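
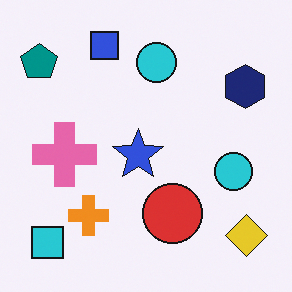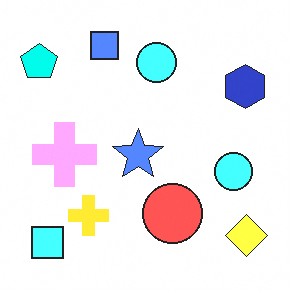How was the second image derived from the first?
This is the original image noticeably brightened.

Every pixel — background and shapes alike — is uniformly brightened.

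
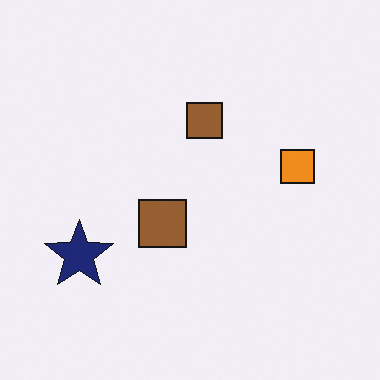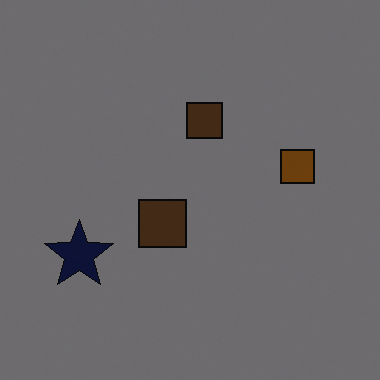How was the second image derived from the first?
The second image is the first noticeably darkened.

Every pixel — background and shapes alike — is uniformly darkened.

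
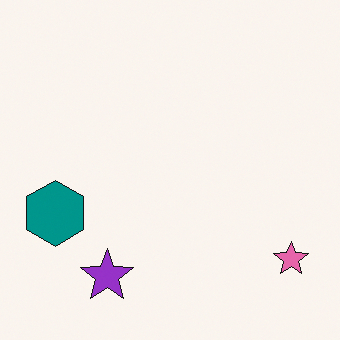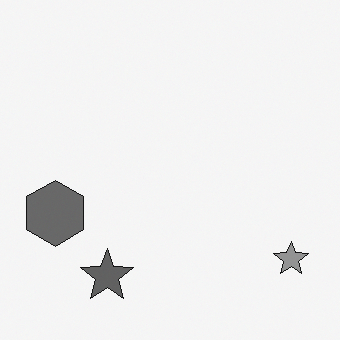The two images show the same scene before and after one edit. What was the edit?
This is the original image converted to grayscale.

All color is removed — every shape is now a shade of grey.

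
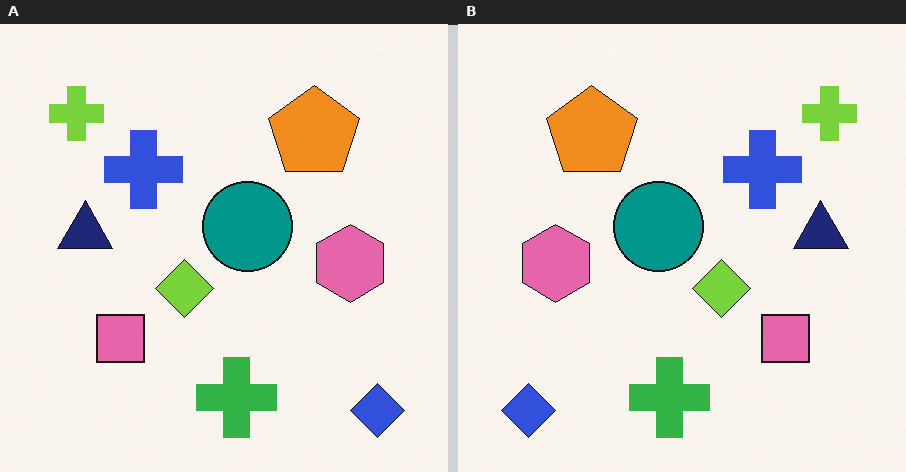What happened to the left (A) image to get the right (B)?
It was flipped horizontally (left ↔ right).

The blue diamond is in the bottom-right of the left (A) image and the bottom-left of the right (B) — shapes on opposite sides of the vertical midline have swapped in a mirror flip.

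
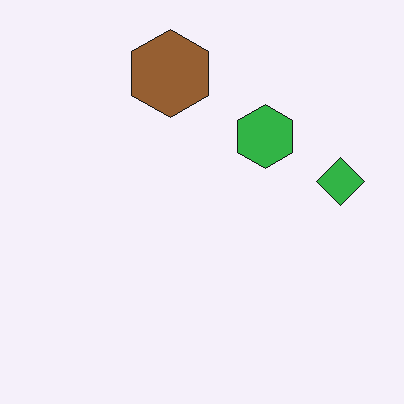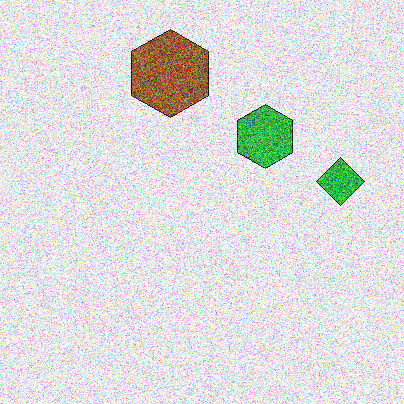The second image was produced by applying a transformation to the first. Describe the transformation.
The image was degraded with strong gaussian noise.

Random speckle covers the whole image, including the flat background.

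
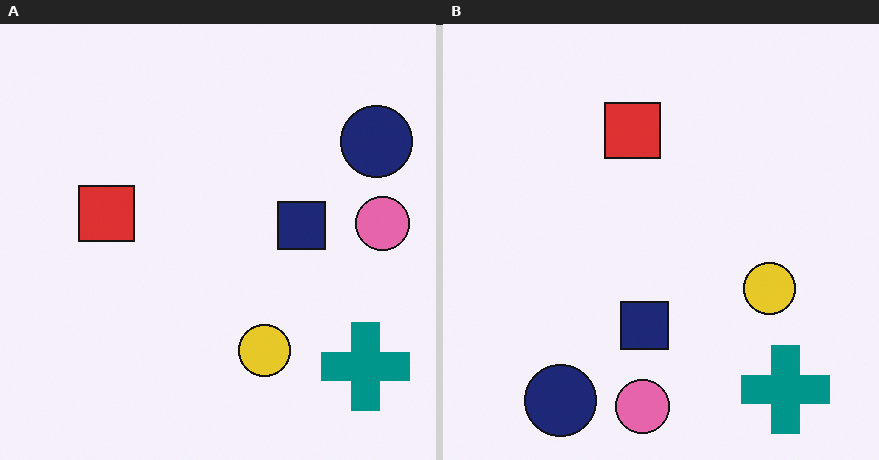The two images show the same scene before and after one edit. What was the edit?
Transposed (reflected across the top-left ↔ bottom-right diagonal).

Shapes have swapped their row and column positions — what was in the top-right is now in the bottom-left — a diagonal reflection.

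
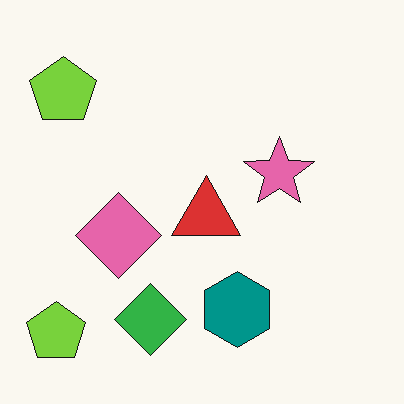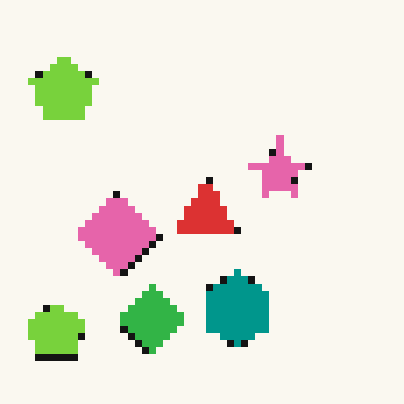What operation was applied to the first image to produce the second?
This is the original image pixelated into visible square blocks.

Shapes are reduced to large square blocks; fine edges and outlines are lost — a downscale-then-upscale (mosaic) effect.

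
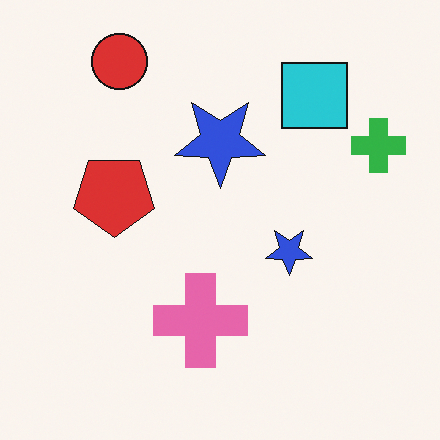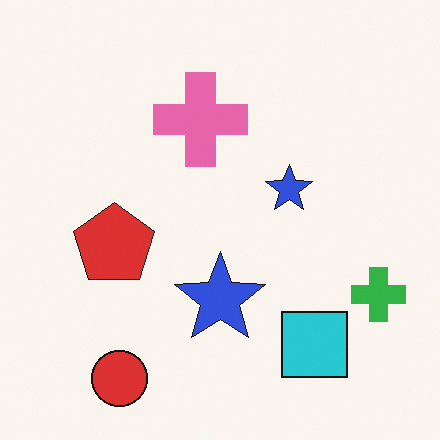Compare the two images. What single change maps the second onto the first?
The first image is the second flipped vertically (top ↔ bottom).

The red circle is in the bottom-left of the second image and the top-left of the first — shapes on opposite sides of the horizontal midline have swapped in a mirror flip.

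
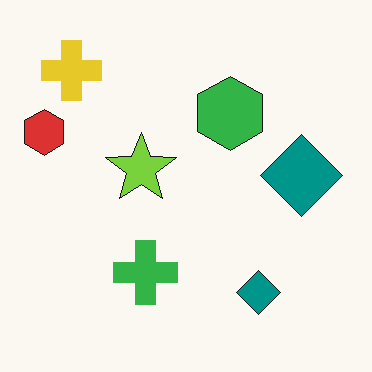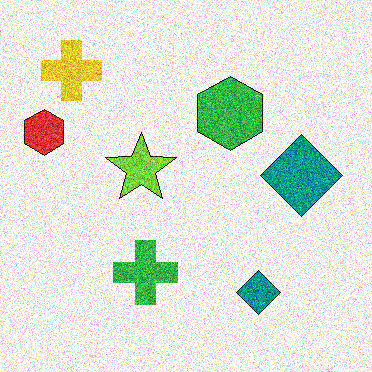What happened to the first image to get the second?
The transformation is: degraded with heavy additive noise.

Random speckle covers the whole image, including the flat background.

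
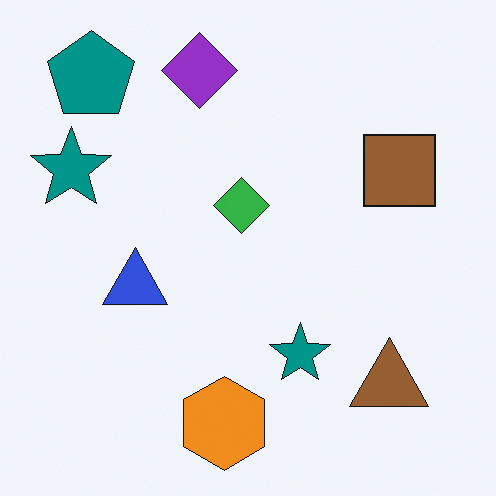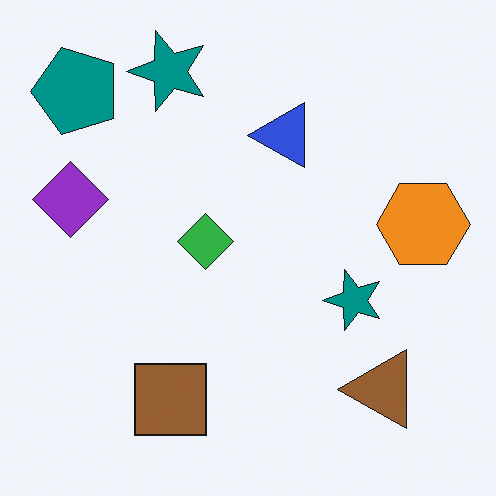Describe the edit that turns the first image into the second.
The second image is the first transposed (reflected across the top-left ↔ bottom-right diagonal).

Shapes have swapped their row and column positions — what was in the top-right is now in the bottom-left — a diagonal reflection.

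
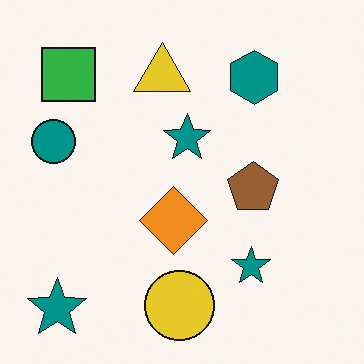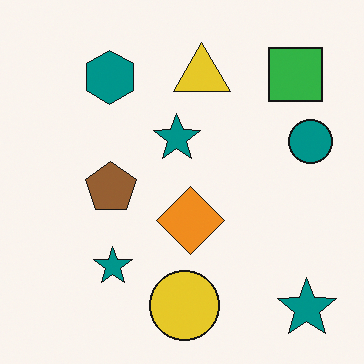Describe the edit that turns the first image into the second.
The second image is the first flipped horizontally (left ↔ right).

The teal circle is in the left of the first image and the right of the second — shapes on opposite sides of the vertical midline have swapped in a mirror flip.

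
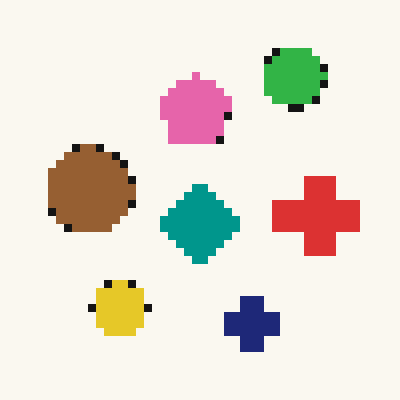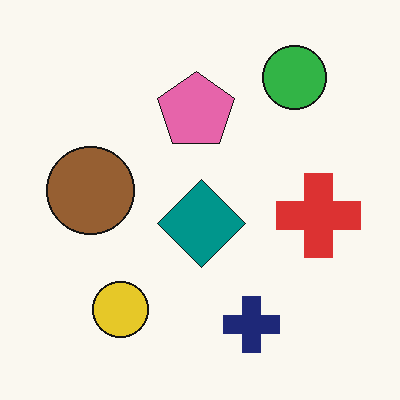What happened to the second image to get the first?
This is the original image moderately pixelated.

Shapes are reduced to large square blocks; fine edges and outlines are lost — a downscale-then-upscale (mosaic) effect.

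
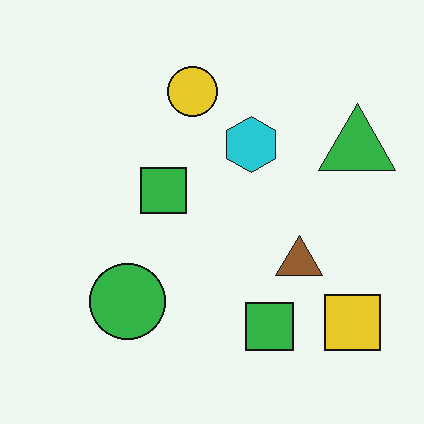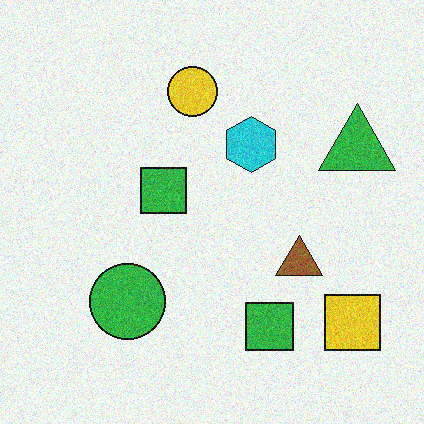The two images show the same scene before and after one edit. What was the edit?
This is the original image degraded with moderate additive noise.

Random speckle covers the whole image, including the flat background.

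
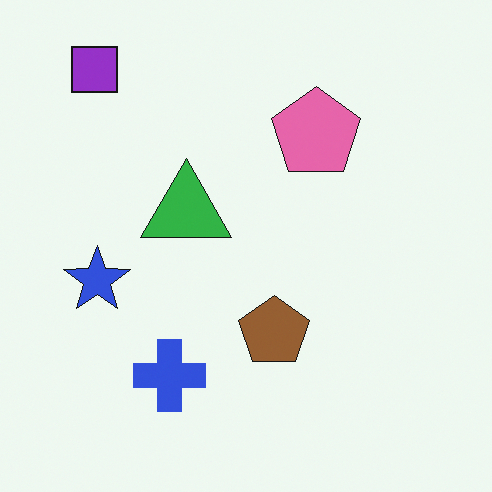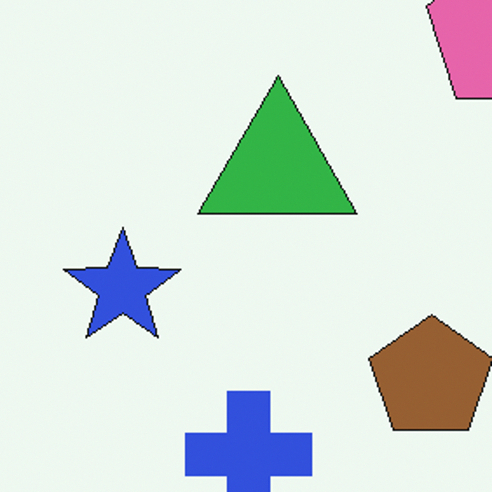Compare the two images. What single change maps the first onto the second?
Cropped to a noticeably smaller region and rescaled.

The visible shapes are larger and the field of view is narrower; shapes near the original edges may be partly or wholly outside the frame — a crop-and-rescale.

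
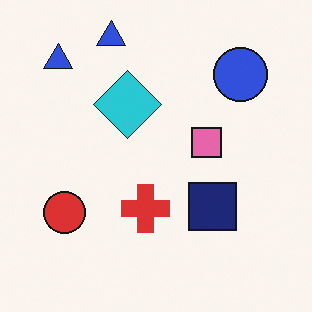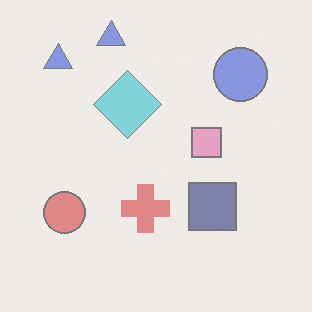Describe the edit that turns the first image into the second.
The image was given much lower contrast.

Tones are pushed toward mid-grey across the whole image — a global contrast change.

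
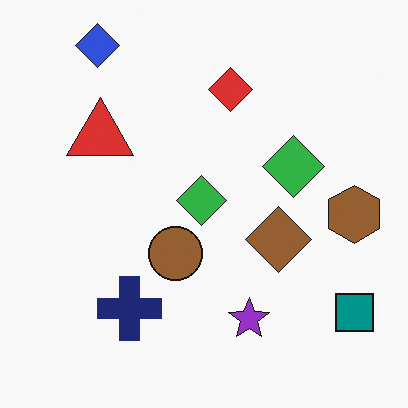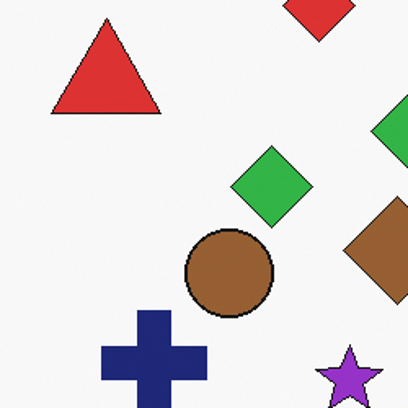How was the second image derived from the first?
It was cropped to a noticeably smaller region and rescaled.

The visible shapes are larger and the field of view is narrower; shapes near the original edges may be partly or wholly outside the frame — a crop-and-rescale.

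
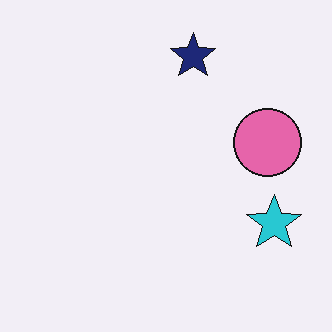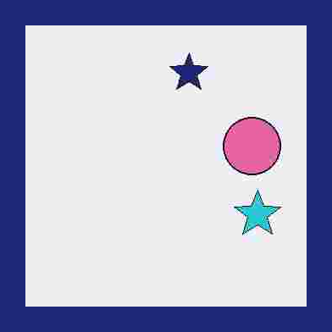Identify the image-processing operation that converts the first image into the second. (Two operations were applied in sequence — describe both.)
It was heavily JPEG-compressed with obvious blocking artifacts, then framed with a navy border.

Blocky 8×8 compression artifacts appear around shape edges and the flat background shows ringing — characteristic JPEG degradation. A solid navy frame runs around the edge of the second image, with the content slightly shrunk inside it.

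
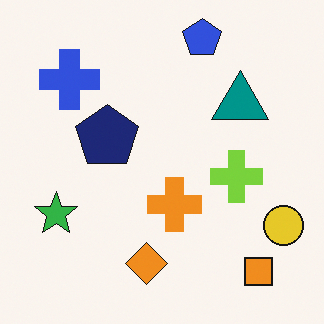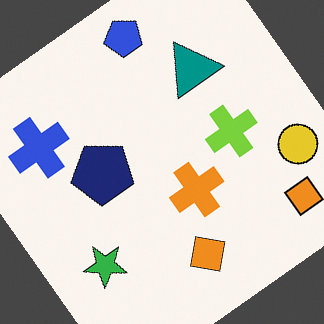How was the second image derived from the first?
The image was rotated counter-clockwise by a large amount — several tens of degrees.

Every shape is tilted by the same angle and the image corners show triangular fill wedges — a whole-image rotation by a non-right angle.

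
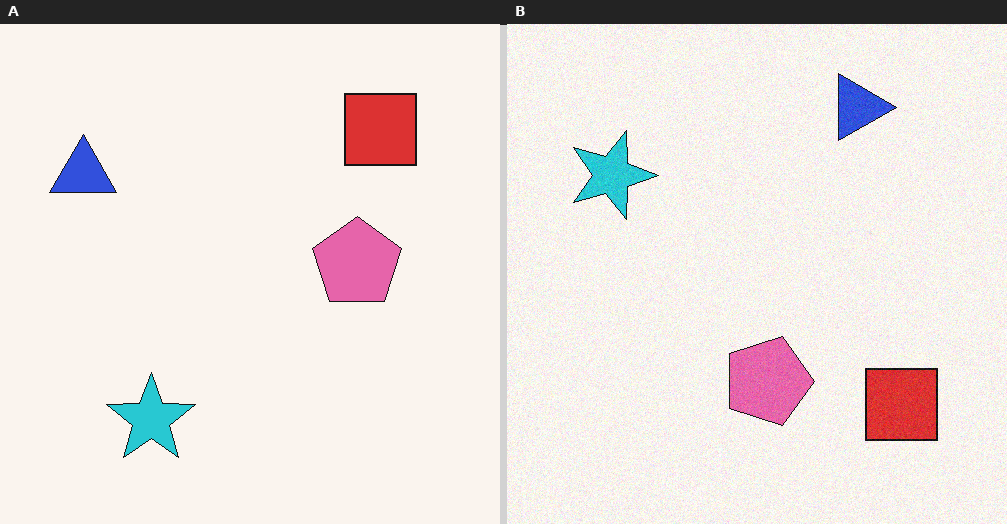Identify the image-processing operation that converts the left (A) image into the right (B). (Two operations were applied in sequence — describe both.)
This is the original image rotated 90° clockwise, then degraded with subtle gaussian noise.

The blue triangle sits in the top-left of the left (A) image and the top-right of the right (B) — consistent with a whole-image 90° clockwise rotation. Random speckle covers the whole image, including the flat background.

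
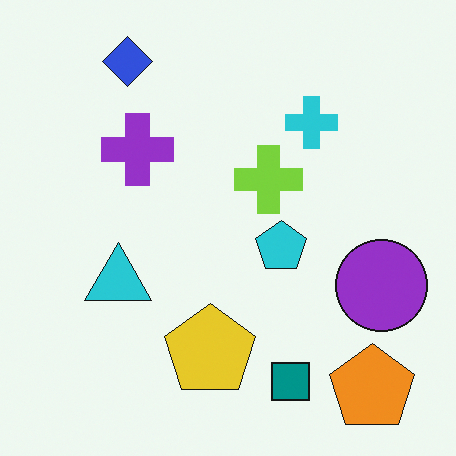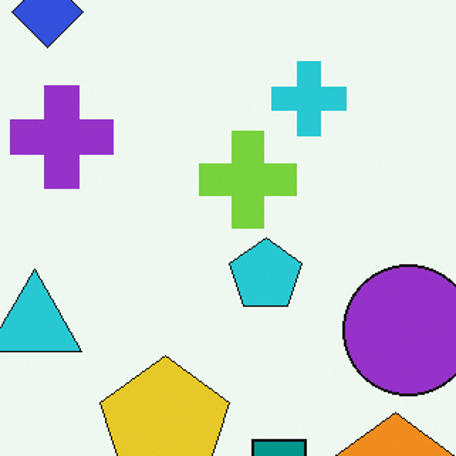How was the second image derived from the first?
This is the original image cropped slightly and scaled back up.

The visible shapes are larger and the field of view is narrower; shapes near the original edges may be partly or wholly outside the frame — a crop-and-rescale.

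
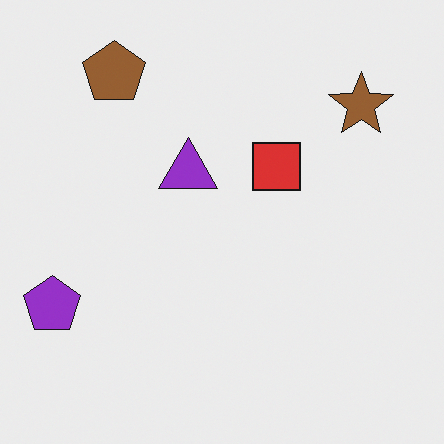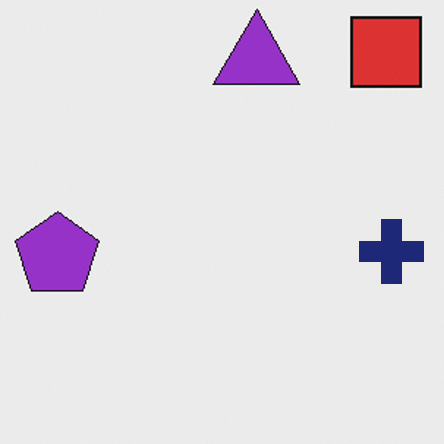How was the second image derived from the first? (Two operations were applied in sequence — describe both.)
Cropped to a modestly smaller region and rescaled, then overlaid with an additional navy cross.

The visible shapes are larger and the field of view is narrower; shapes near the original edges may be partly or wholly outside the frame — a crop-and-rescale. A navy cross appears in the second image that is absent from the first.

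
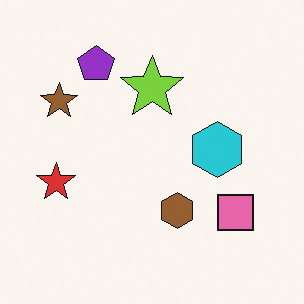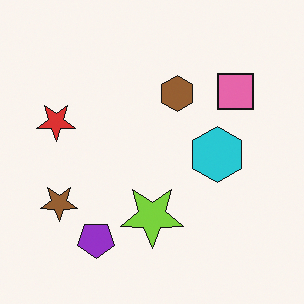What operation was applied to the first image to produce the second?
This is the original image flipped vertically (top ↔ bottom).

The purple pentagon is in the top-left of the first image and the bottom-left of the second — shapes on opposite sides of the horizontal midline have swapped in a mirror flip.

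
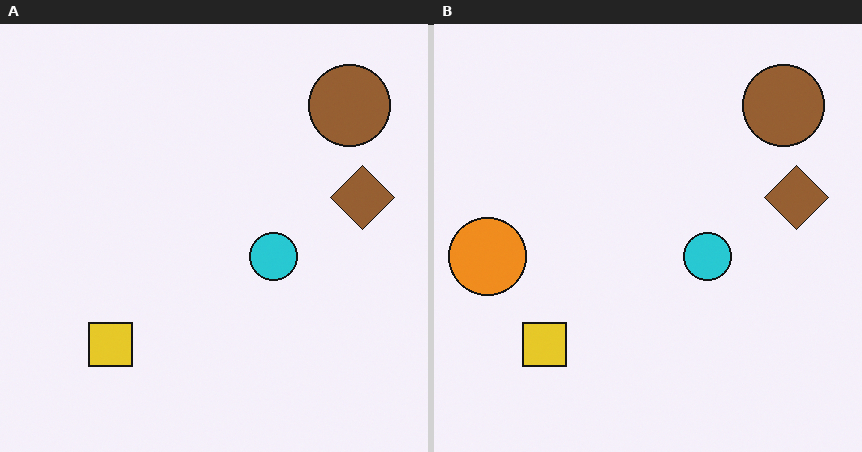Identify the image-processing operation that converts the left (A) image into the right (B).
Overlaid with an additional orange circle.

An orange circle appears in the right (B) image that is absent from the left (A).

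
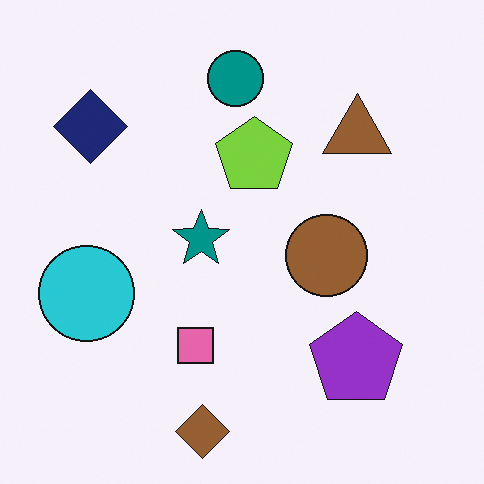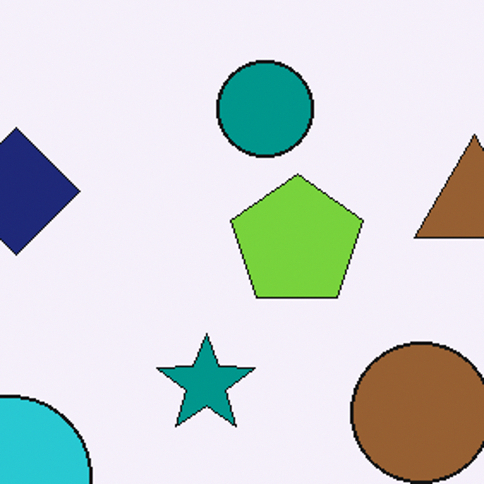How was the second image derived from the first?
It was cropped tightly and scaled back up.

The visible shapes are larger and the field of view is narrower; shapes near the original edges may be partly or wholly outside the frame — a crop-and-rescale.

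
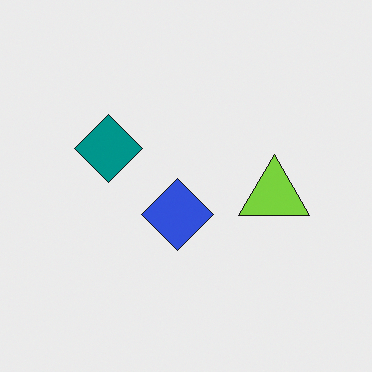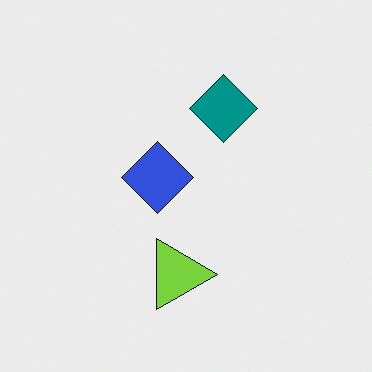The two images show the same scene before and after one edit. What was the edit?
Rotated 90° clockwise.

The lime triangle sits in the right of the first image and the bottom of the second — consistent with a whole-image 90° clockwise rotation.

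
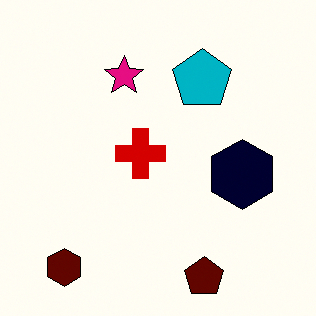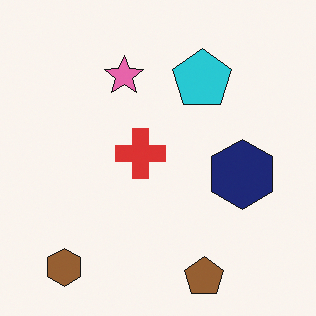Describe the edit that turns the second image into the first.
It was boosted in contrast.

Tones are pushed away from mid-grey across the whole image — a global contrast change.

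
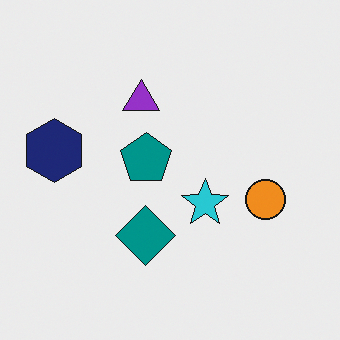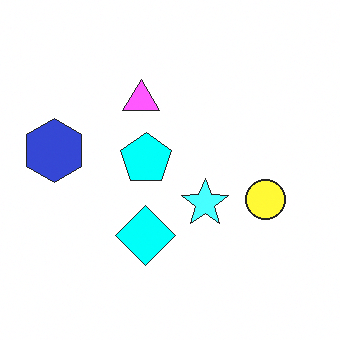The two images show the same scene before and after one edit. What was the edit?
The second image is the first substantially brightened.

Every pixel — background and shapes alike — is uniformly brightened.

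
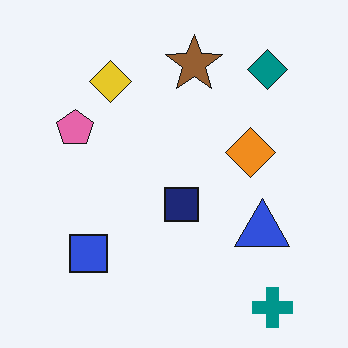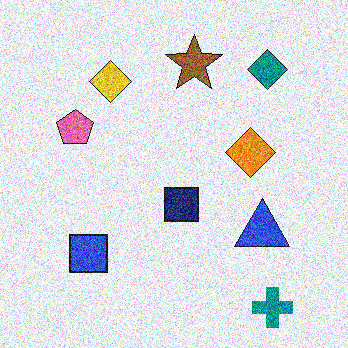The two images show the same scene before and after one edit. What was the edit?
This is the original image degraded with a thick layer of grain.

Random speckle covers the whole image, including the flat background.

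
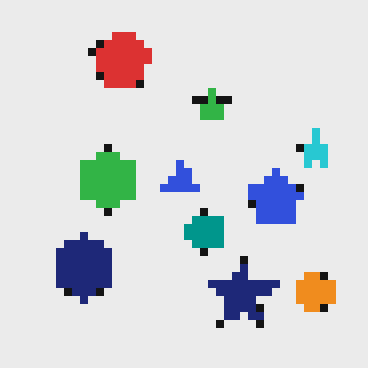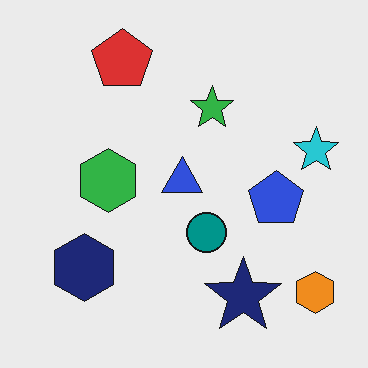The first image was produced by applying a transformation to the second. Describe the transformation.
The image was pixelated into visible square blocks.

Shapes are reduced to large square blocks; fine edges and outlines are lost — a downscale-then-upscale (mosaic) effect.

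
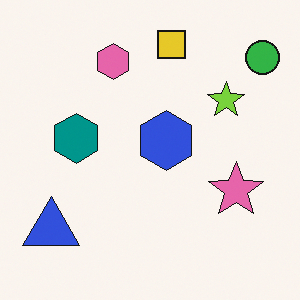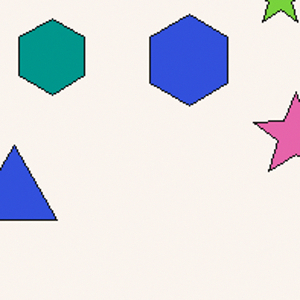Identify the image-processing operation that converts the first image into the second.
The second image is the first cropped to a modestly smaller region and rescaled.

The visible shapes are larger and the field of view is narrower; shapes near the original edges may be partly or wholly outside the frame — a crop-and-rescale.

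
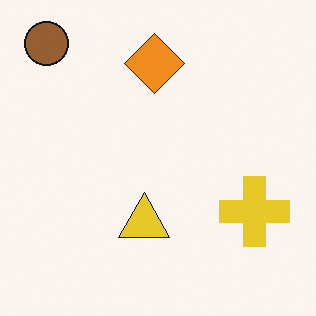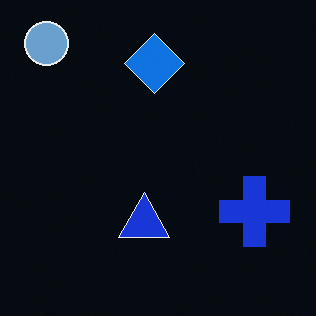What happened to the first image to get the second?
The transformation is: color-inverted (negative).

The light background has become dark and every shape's color is its complement — a photographic negative.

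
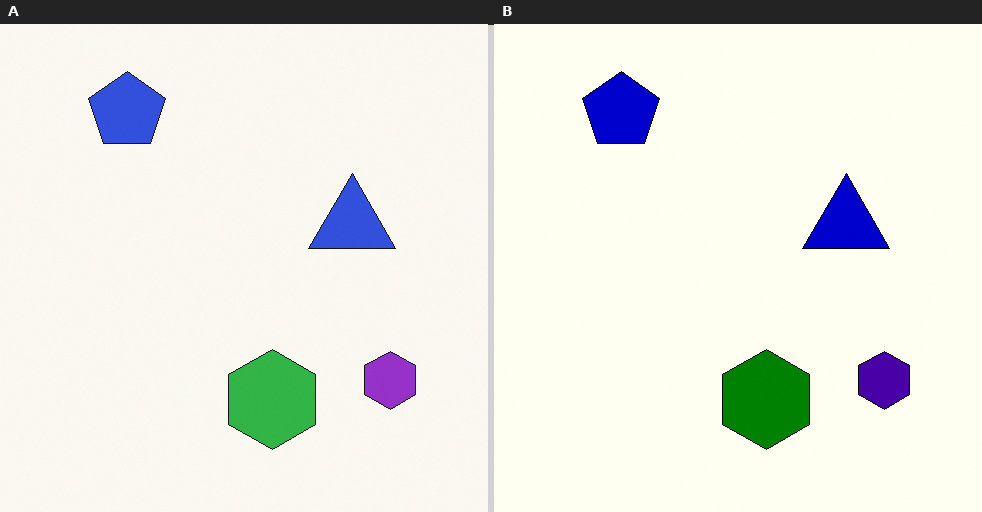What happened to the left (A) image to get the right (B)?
The right (B) image is the left (A) boosted in contrast.

Tones are pushed away from mid-grey across the whole image — a global contrast change.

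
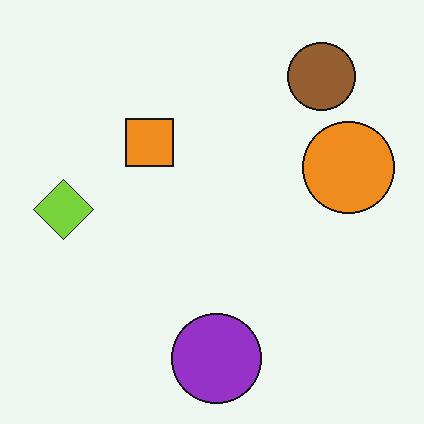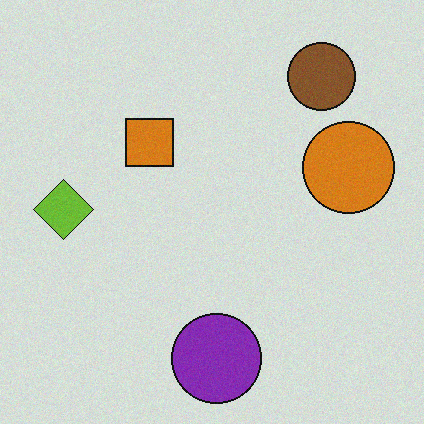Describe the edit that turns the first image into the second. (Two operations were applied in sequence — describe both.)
Darkened a little, then degraded with a light layer of grain.

Every pixel — background and shapes alike — is uniformly darkened. Random speckle covers the whole image, including the flat background.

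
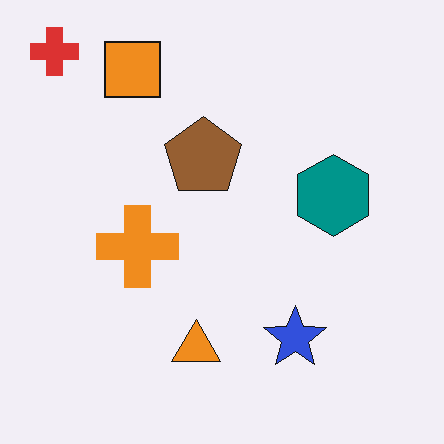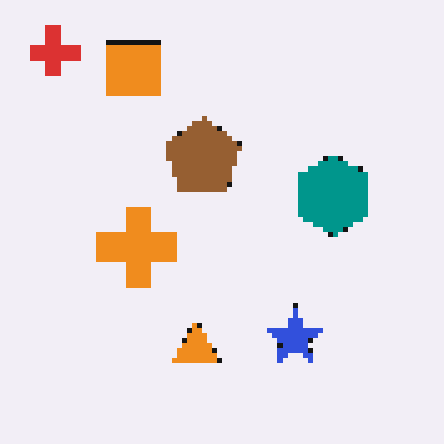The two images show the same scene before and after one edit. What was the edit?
The image was mildly pixelated.

Shapes are reduced to large square blocks; fine edges and outlines are lost — a downscale-then-upscale (mosaic) effect.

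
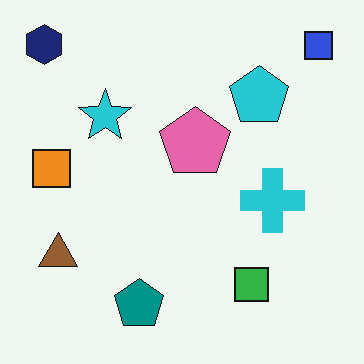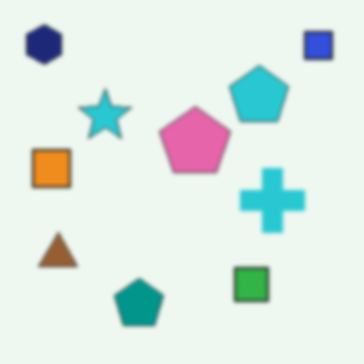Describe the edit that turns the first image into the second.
Slightly softened.

Shape edges and outlines are uniformly softened across the whole image.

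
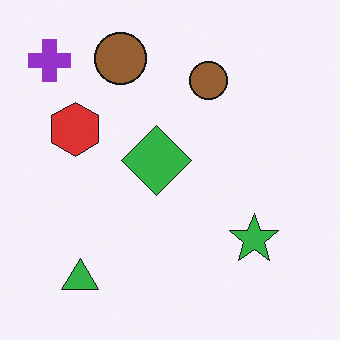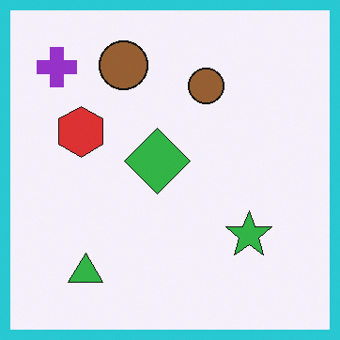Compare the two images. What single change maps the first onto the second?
This is the original image framed with a cyan border.

A solid cyan frame runs around the edge of the second image, with the content slightly shrunk inside it.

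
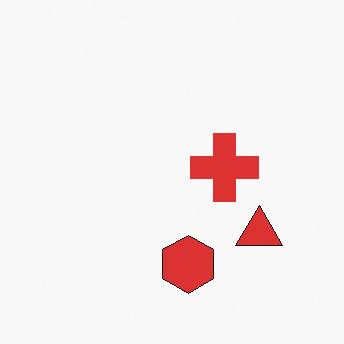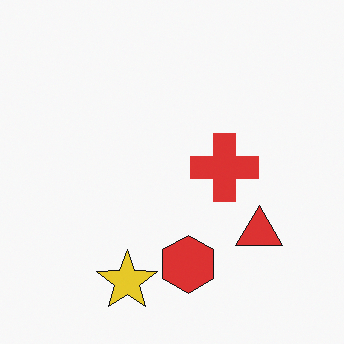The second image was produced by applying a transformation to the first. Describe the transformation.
The second image is the first overlaid with an additional yellow star.

A yellow star appears in the second image that is absent from the first.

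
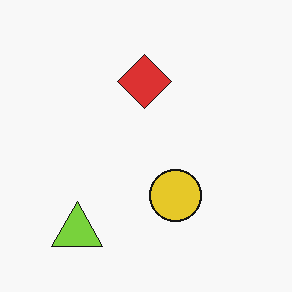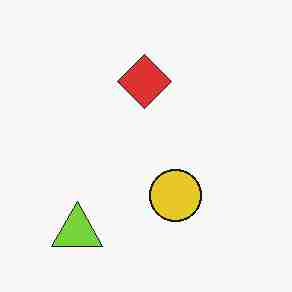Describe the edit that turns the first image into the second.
This is the original image degraded with heavy JPEG compression.

Blocky 8×8 compression artifacts appear around shape edges and the flat background shows ringing — characteristic JPEG degradation.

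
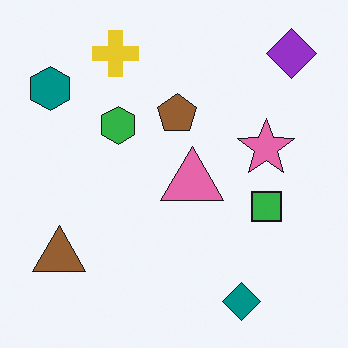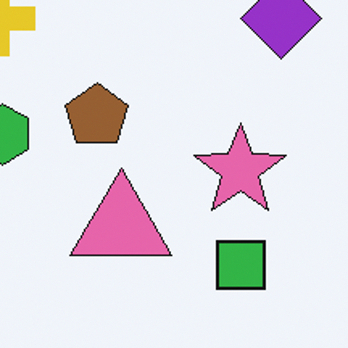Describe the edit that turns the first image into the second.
This is the original image cropped to a modestly smaller region and rescaled.

The visible shapes are larger and the field of view is narrower; shapes near the original edges may be partly or wholly outside the frame — a crop-and-rescale.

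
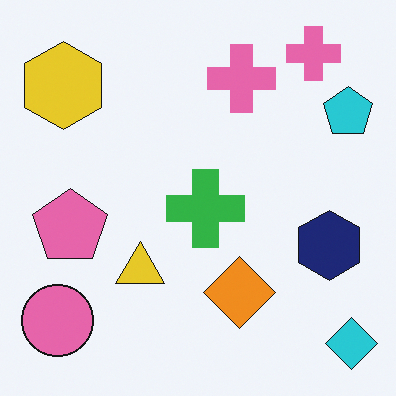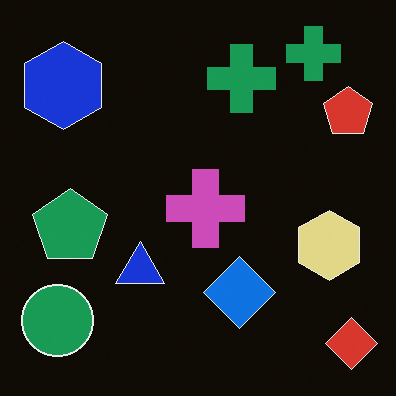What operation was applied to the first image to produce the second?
The transformation is: color-inverted (negative).

The light background has become dark and every shape's color is its complement — a photographic negative.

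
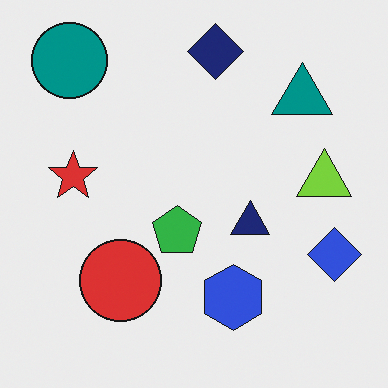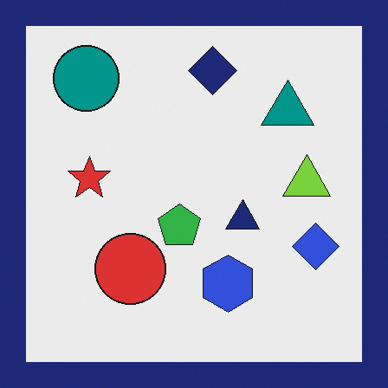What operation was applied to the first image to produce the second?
Framed with a navy border.

A solid navy frame runs around the edge of the second image, with the content slightly shrunk inside it.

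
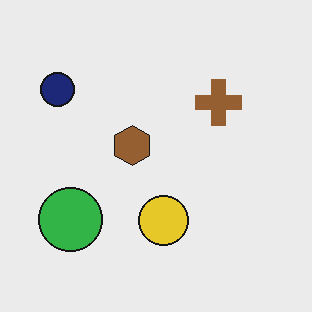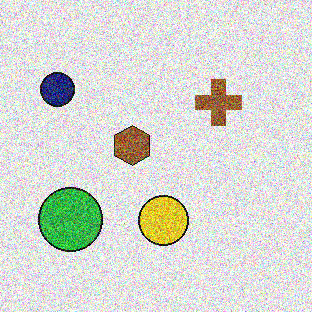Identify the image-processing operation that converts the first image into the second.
Degraded with strong gaussian noise.

Random speckle covers the whole image, including the flat background.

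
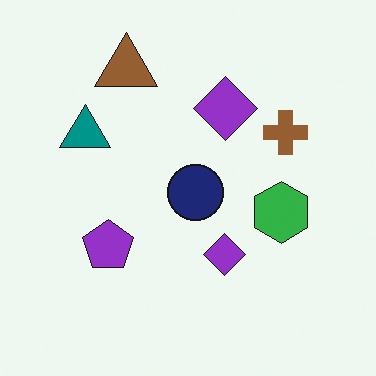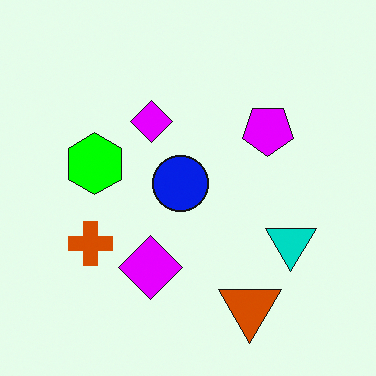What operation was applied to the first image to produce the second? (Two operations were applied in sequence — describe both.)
The image was heavily oversaturated, then rotated 180°.

All colors are more vivid — a global saturation change. The brown triangle sits in the top of the first image and the bottom of the second — consistent with a whole-image 180° rotation.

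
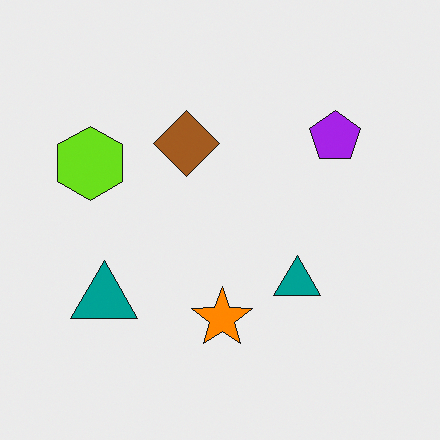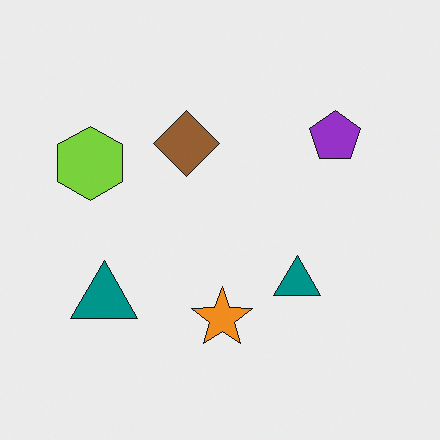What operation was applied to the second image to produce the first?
The first image is the second slightly oversaturated.

All colors are more vivid — a global saturation change.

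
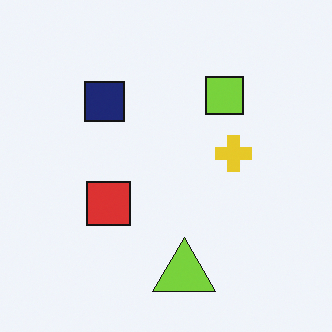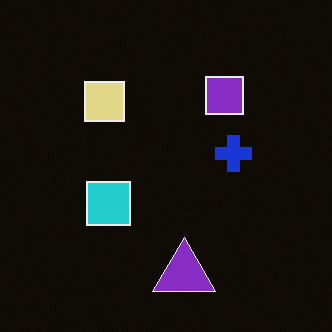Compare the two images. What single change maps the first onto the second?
The image was color-inverted (negative).

The light background has become dark and every shape's color is its complement — a photographic negative.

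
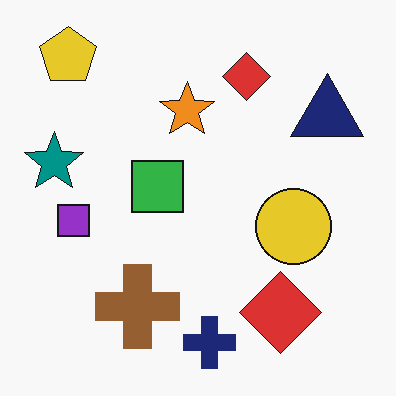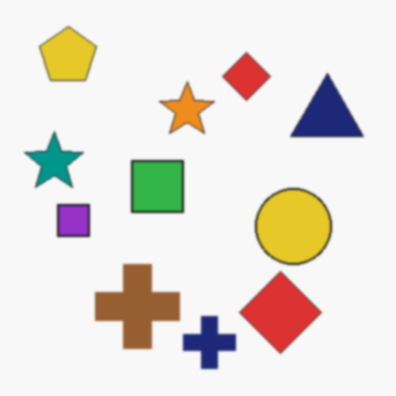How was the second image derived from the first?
Given a subtle gaussian blur.

Shape edges and outlines are uniformly softened across the whole image.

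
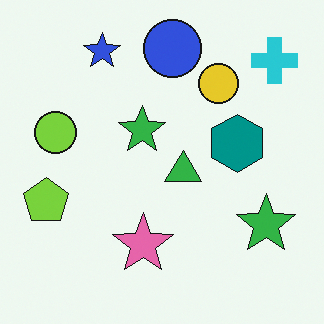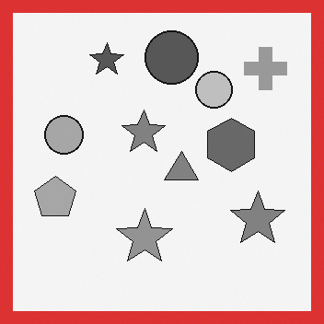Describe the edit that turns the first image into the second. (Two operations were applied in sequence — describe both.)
It was converted to grayscale, then framed with a red border.

All color is removed — every shape is now a shade of grey. A solid red frame runs around the edge of the second image, with the content slightly shrunk inside it.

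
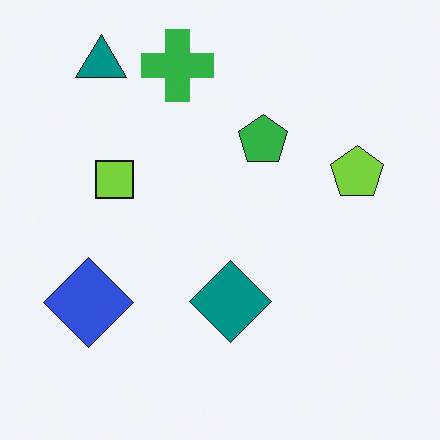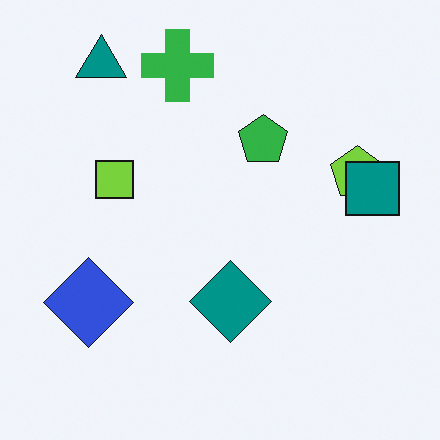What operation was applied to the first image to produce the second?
This is the original image overlaid with an additional teal square.

A teal square appears in the second image that is absent from the first.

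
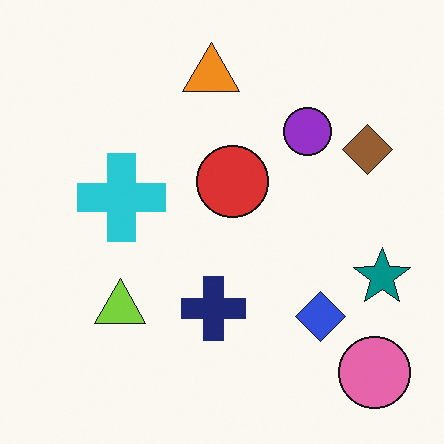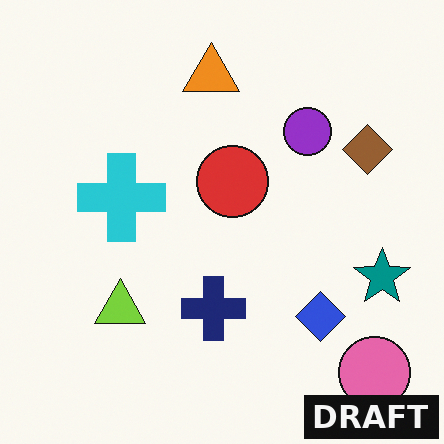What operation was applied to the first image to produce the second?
Watermarked with the text "DRAFT" in the lower-right corner.

A dark label reading "DRAFT" appears in the lower-right corner.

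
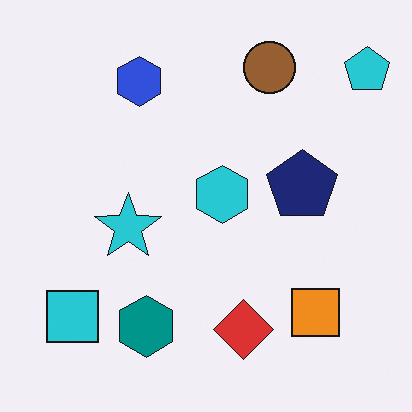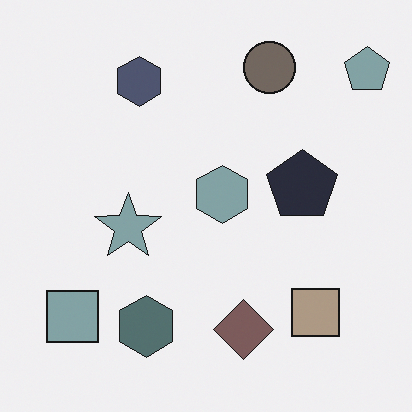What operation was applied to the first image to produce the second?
Made much more muted (saturation change).

All colors are more muted and greyish — a global saturation change.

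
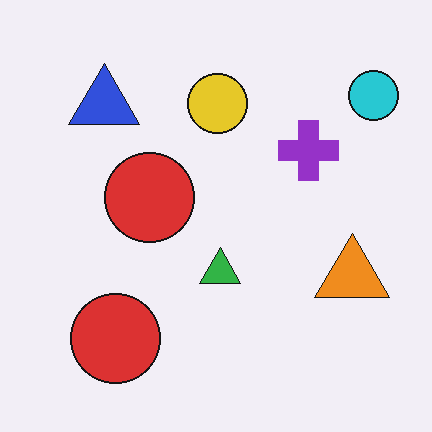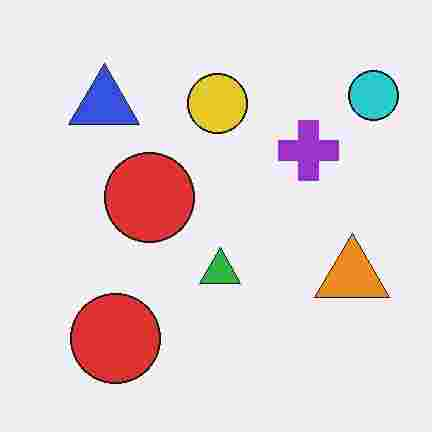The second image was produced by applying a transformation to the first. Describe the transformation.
It was heavily JPEG-compressed with obvious blocking artifacts.

Blocky 8×8 compression artifacts appear around shape edges and the flat background shows ringing — characteristic JPEG degradation.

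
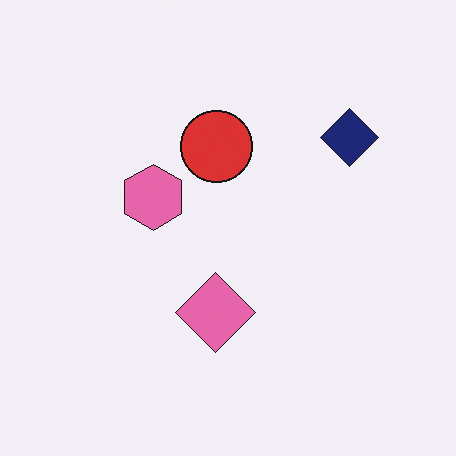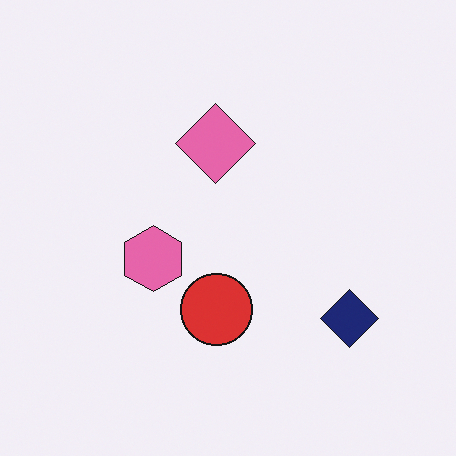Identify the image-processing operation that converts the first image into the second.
Flipped vertically (top ↔ bottom).

The navy diamond is in the top-right of the first image and the bottom-right of the second — shapes on opposite sides of the horizontal midline have swapped in a mirror flip.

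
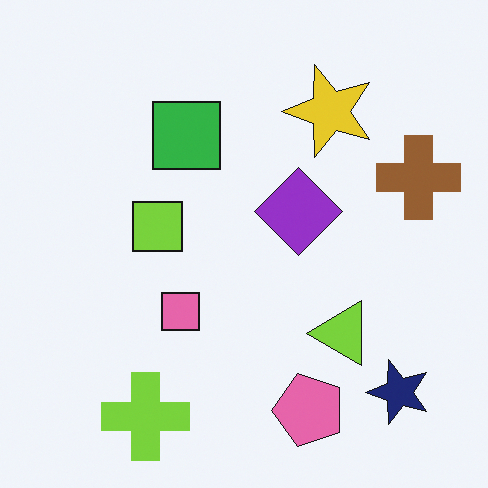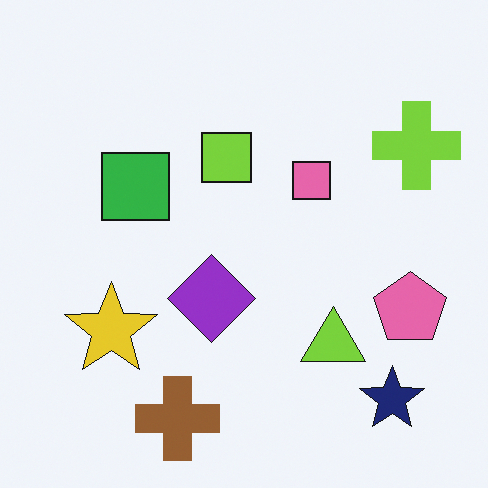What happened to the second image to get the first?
Transposed (reflected across the top-left ↔ bottom-right diagonal).

Shapes have swapped their row and column positions — what was in the top-right is now in the bottom-left — a diagonal reflection.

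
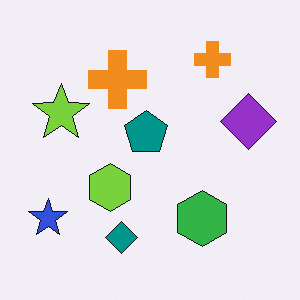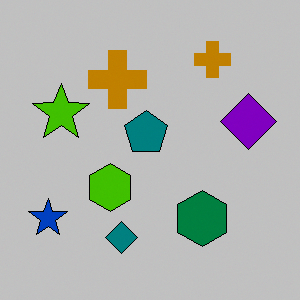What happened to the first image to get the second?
The image was aggressively posterized.

Each flat color has snapped to a coarser quantized level — most visibly, the near-white background has dropped to a flat grey.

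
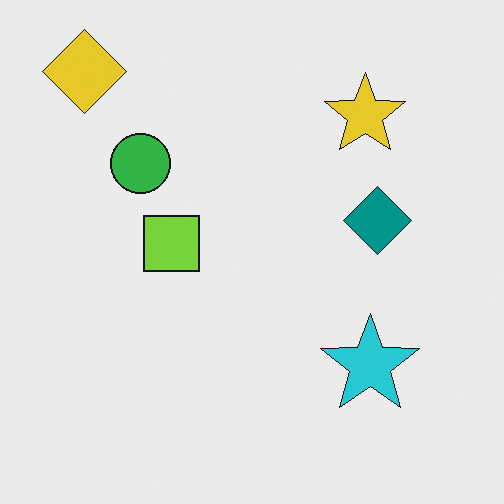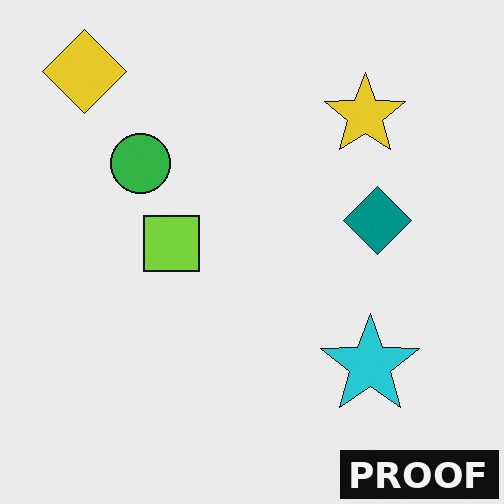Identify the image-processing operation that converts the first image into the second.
This is the original image watermarked with the text "PROOF" in the lower-right corner.

A dark label reading "PROOF" appears in the lower-right corner.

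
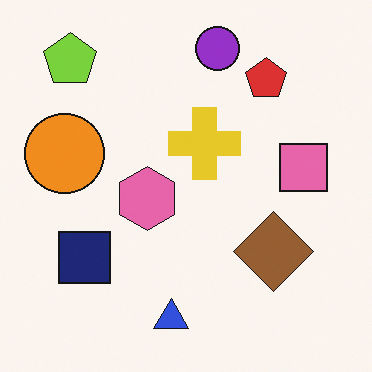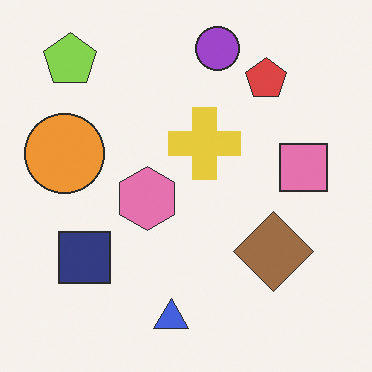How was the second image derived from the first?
This is the original image given slightly reduced contrast.

Tones are pushed toward mid-grey across the whole image — a global contrast change.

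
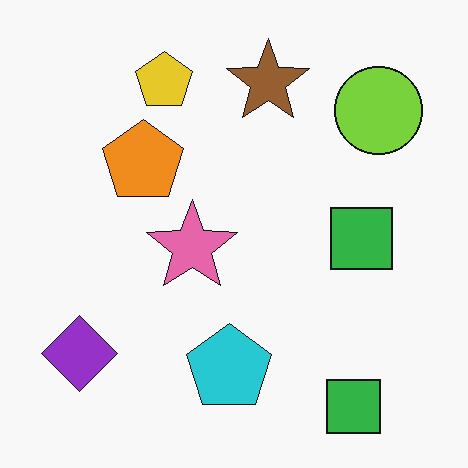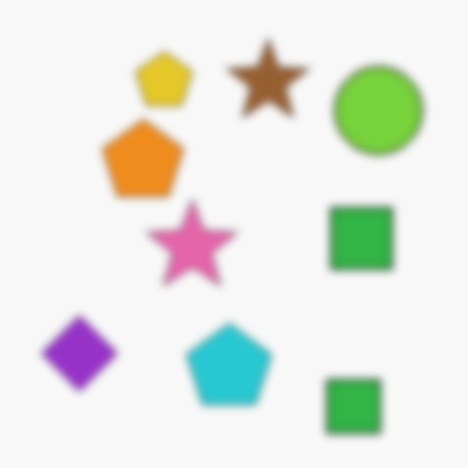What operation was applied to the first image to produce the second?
The image was noticeably gaussian-blurred.

Shape edges and outlines are uniformly softened across the whole image.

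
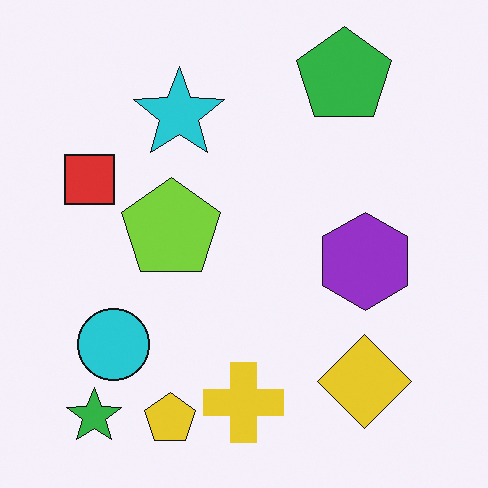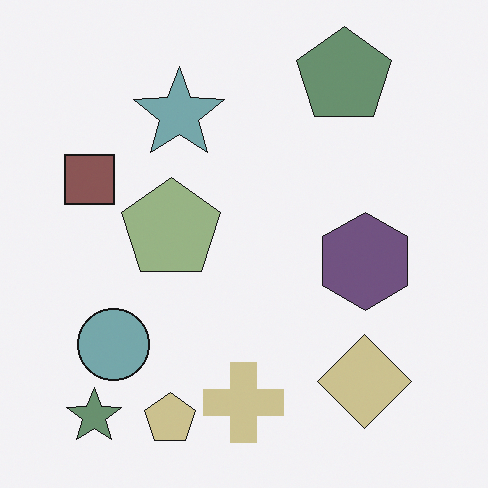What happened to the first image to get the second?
The transformation is: made much more muted (saturation change).

All colors are more muted and greyish — a global saturation change.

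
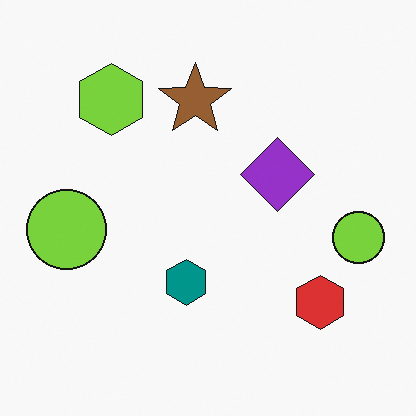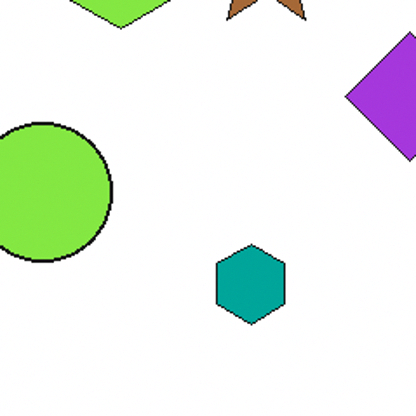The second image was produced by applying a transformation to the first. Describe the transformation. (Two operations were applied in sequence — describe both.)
The transformation is: slightly brightened, then cropped tightly and scaled back up.

Every pixel — background and shapes alike — is uniformly brightened. The visible shapes are larger and the field of view is narrower; shapes near the original edges may be partly or wholly outside the frame — a crop-and-rescale.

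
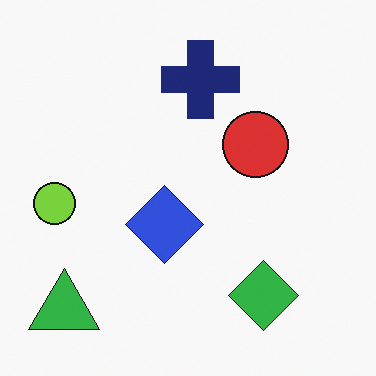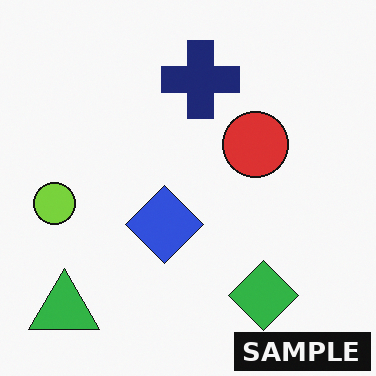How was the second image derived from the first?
The image was watermarked with the text "SAMPLE" in the lower-right corner.

A dark label reading "SAMPLE" appears in the lower-right corner.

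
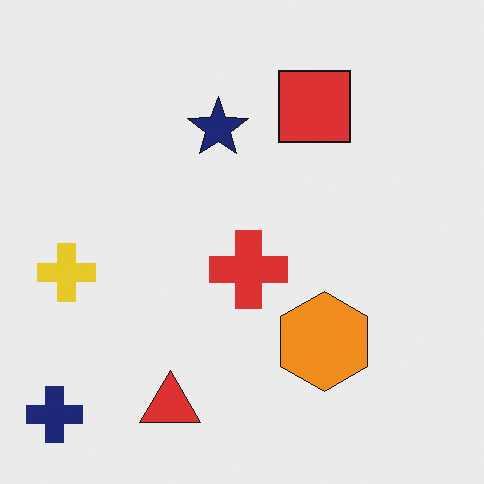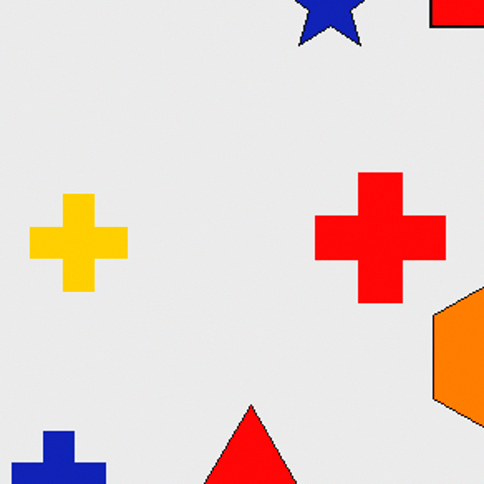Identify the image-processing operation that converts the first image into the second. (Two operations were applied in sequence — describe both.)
It was cropped tightly and scaled back up, then heavily oversaturated.

The visible shapes are larger and the field of view is narrower; shapes near the original edges may be partly or wholly outside the frame — a crop-and-rescale. All colors are more vivid — a global saturation change.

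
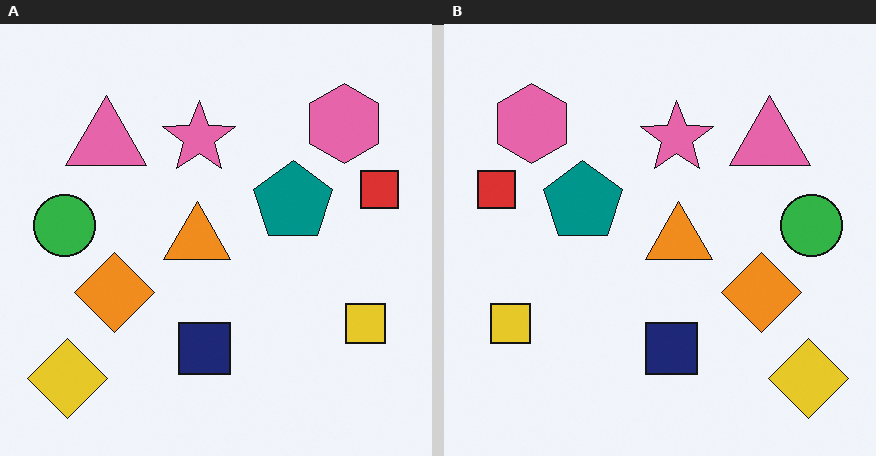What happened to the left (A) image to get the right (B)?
The right (B) image is the left (A) flipped horizontally (left ↔ right).

The red square is in the right of the left (A) image and the left of the right (B) — shapes on opposite sides of the vertical midline have swapped in a mirror flip.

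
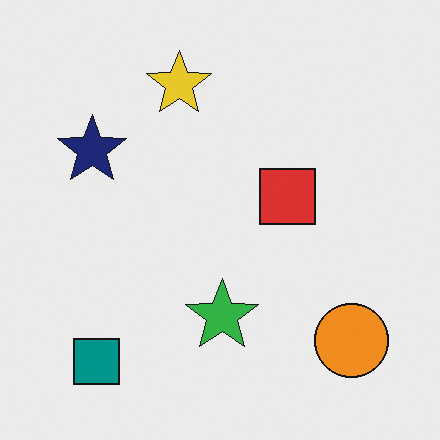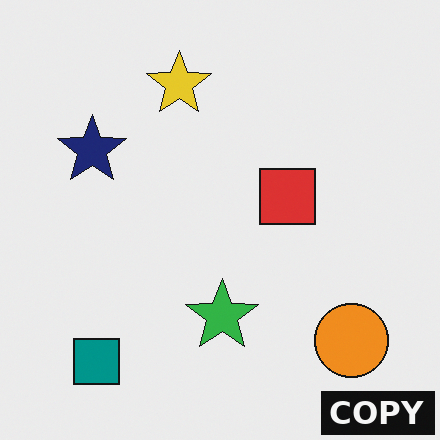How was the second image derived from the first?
Watermarked with the text "COPY" in the lower-right corner.

A dark label reading "COPY" appears in the lower-right corner.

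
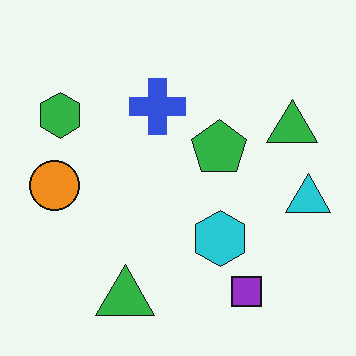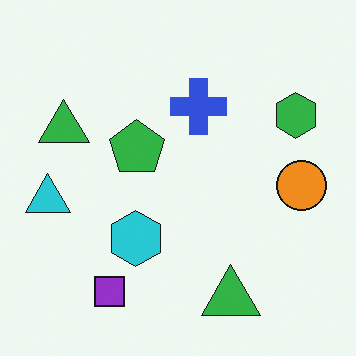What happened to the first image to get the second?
The image was flipped horizontally (left ↔ right).

The cyan triangle is in the right of the first image and the left of the second — shapes on opposite sides of the vertical midline have swapped in a mirror flip.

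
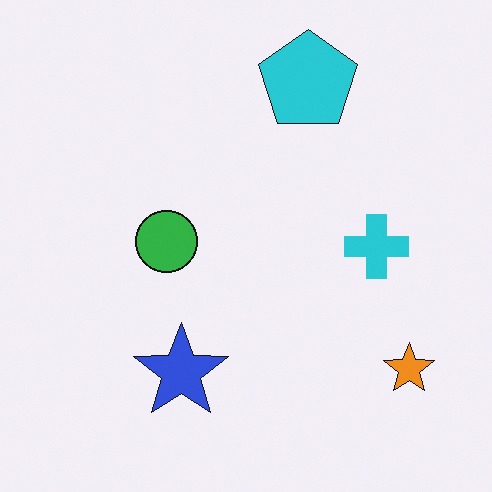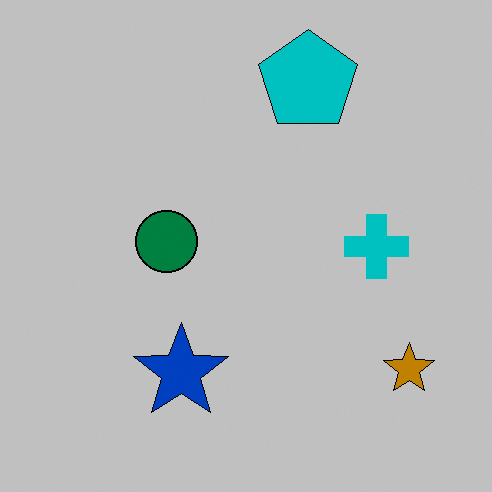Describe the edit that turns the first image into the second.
It was heavily posterized to just a handful of flat colors.

Each flat color has snapped to a coarser quantized level — most visibly, the near-white background has dropped to a flat grey.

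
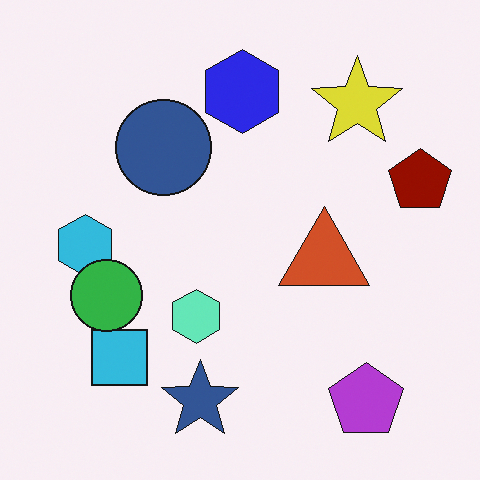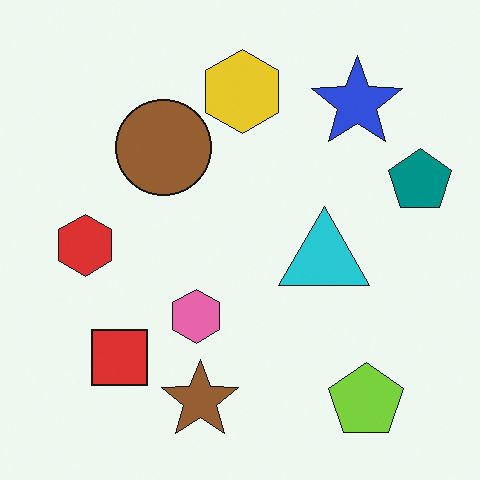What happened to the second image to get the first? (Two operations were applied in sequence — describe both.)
The transformation is: hue-shifted through roughly half the color wheel, then overlaid with an additional green circle.

Every shape's color has rotated by the same amount around the hue wheel — a uniform hue shift. A green circle appears in the first image that is absent from the second.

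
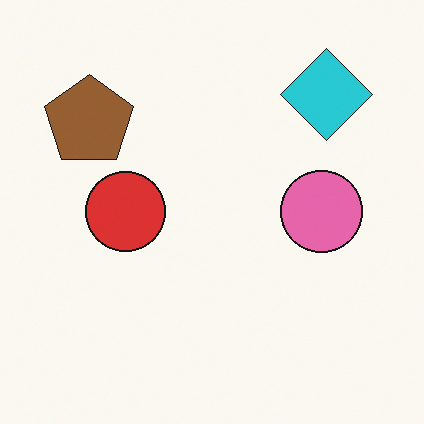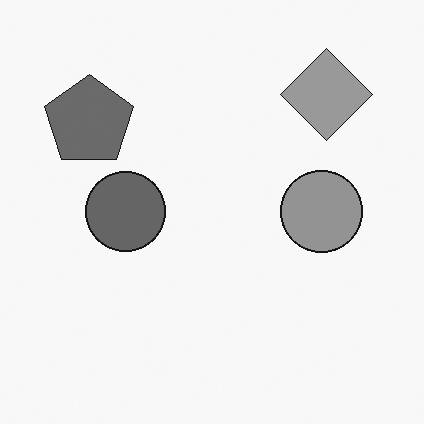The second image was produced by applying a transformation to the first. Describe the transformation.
This is the original image converted to grayscale.

All color is removed — every shape is now a shade of grey.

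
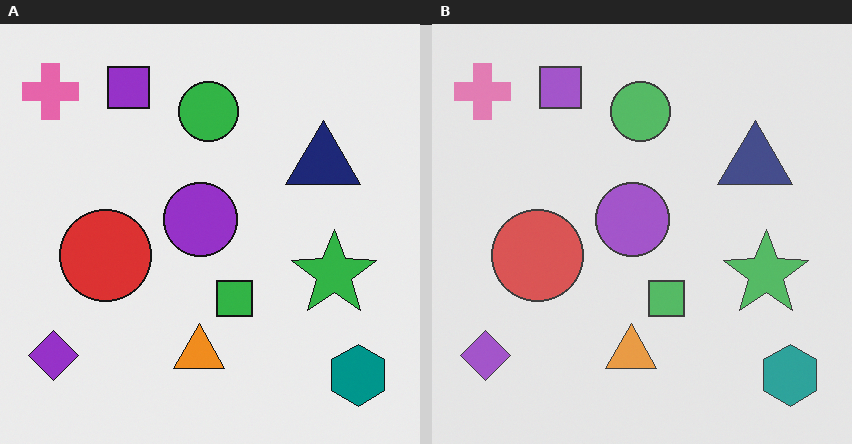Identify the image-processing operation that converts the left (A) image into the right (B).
Given slightly reduced contrast.

Tones are pushed toward mid-grey across the whole image — a global contrast change.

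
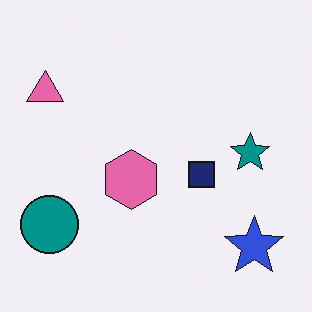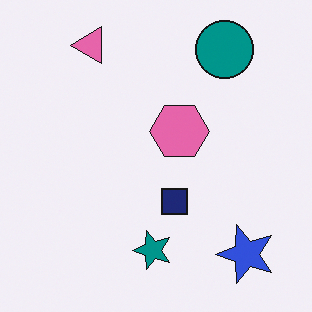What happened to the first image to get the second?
It was transposed (reflected across the top-left ↔ bottom-right diagonal).

Shapes have swapped their row and column positions — what was in the top-right is now in the bottom-left — a diagonal reflection.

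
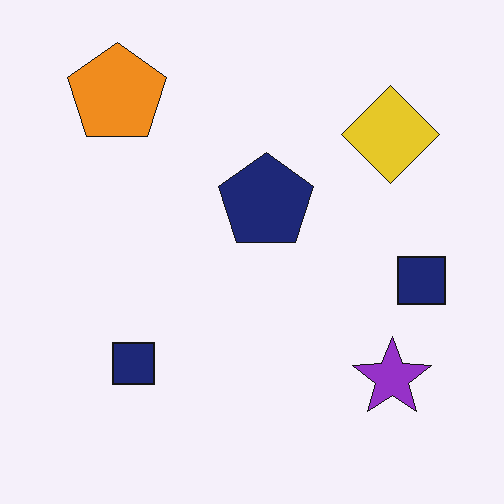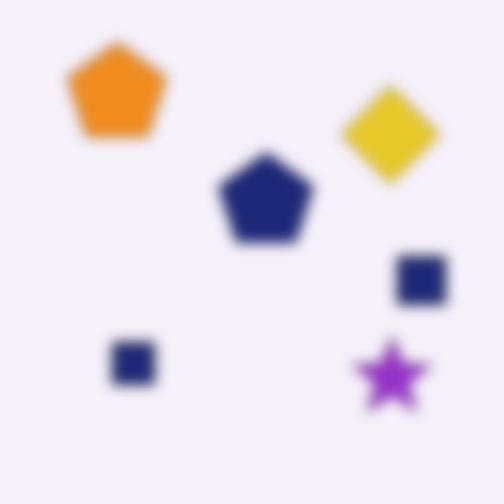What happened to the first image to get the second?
The image was strongly gaussian-blurred.

Shape edges and outlines are uniformly softened across the whole image.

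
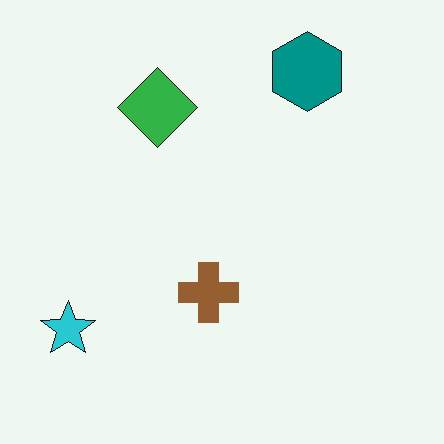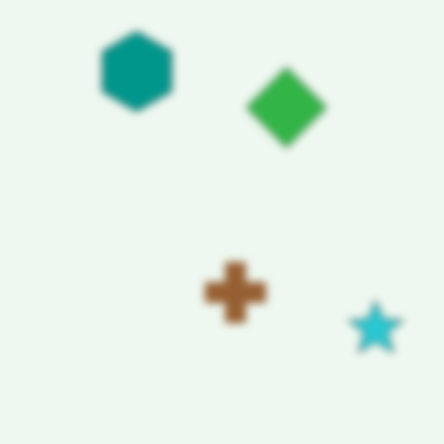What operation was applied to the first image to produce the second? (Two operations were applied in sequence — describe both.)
The image was moderately blurred, then flipped horizontally (left ↔ right).

Shape edges and outlines are uniformly softened across the whole image. The cyan star is in the bottom-left of the first image and the bottom-right of the second — shapes on opposite sides of the vertical midline have swapped in a mirror flip.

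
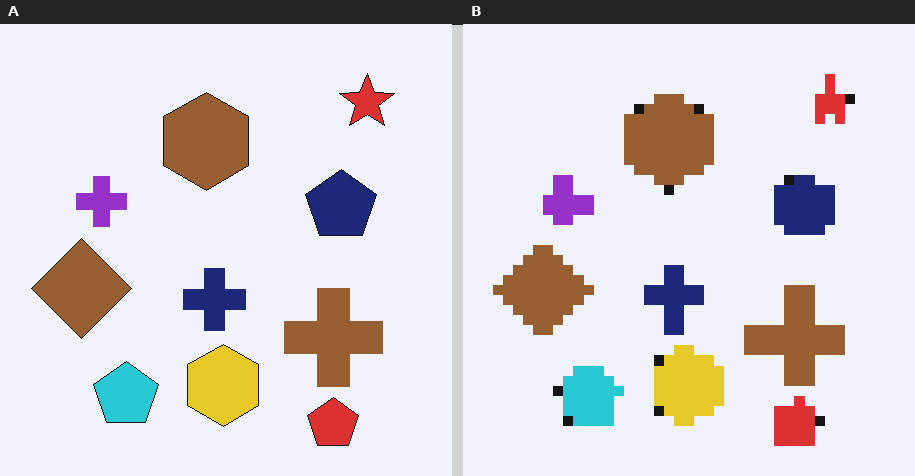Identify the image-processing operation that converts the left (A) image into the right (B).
The right (B) image is the left (A) heavily pixelated into large blocks.

Shapes are reduced to large square blocks; fine edges and outlines are lost — a downscale-then-upscale (mosaic) effect.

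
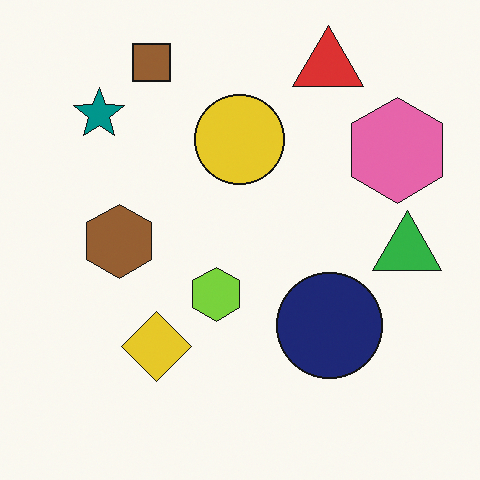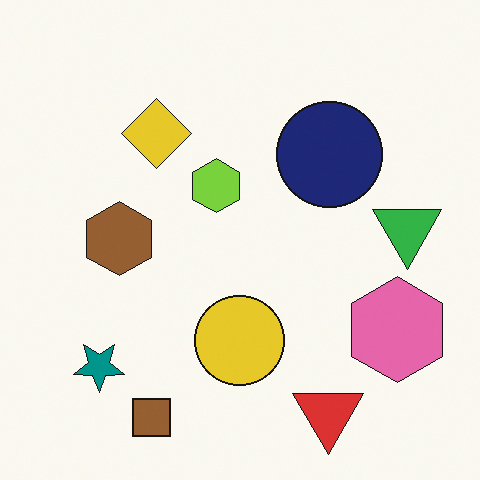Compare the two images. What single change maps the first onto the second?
Flipped vertically (top ↔ bottom).

The brown square is in the top-left of the first image and the bottom-left of the second — shapes on opposite sides of the horizontal midline have swapped in a mirror flip.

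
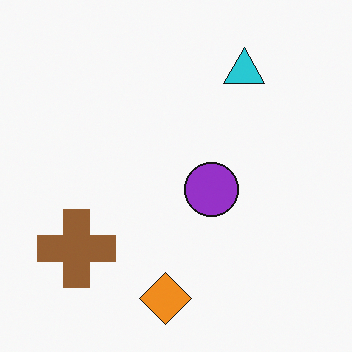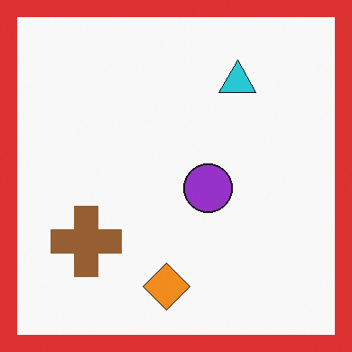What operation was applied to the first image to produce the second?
It was framed with a red border.

A solid red frame runs around the edge of the second image, with the content slightly shrunk inside it.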